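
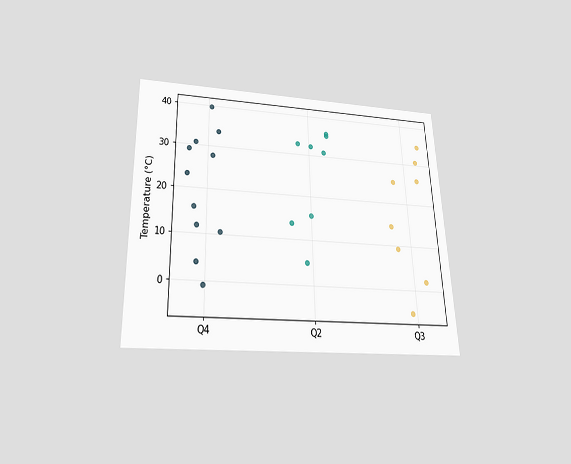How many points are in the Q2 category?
The chart is tilted about 2° counter-clockwise and viewed slightly from below. Counting the markers in the Q2 column gives 8.

8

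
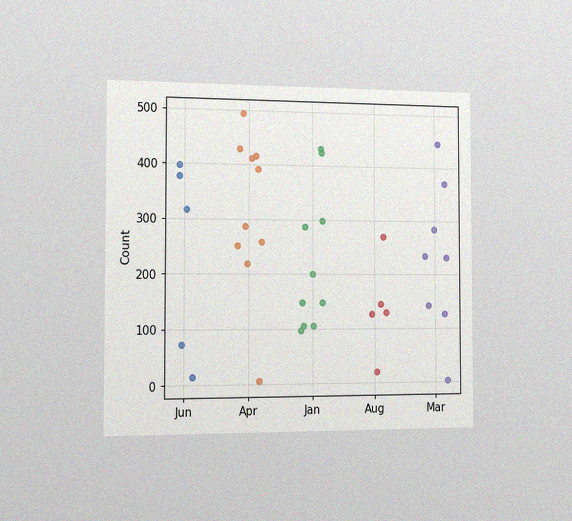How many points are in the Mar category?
The chart is viewed slightly from the left, with some photo noise. Counting the markers in the Mar column gives 8.

8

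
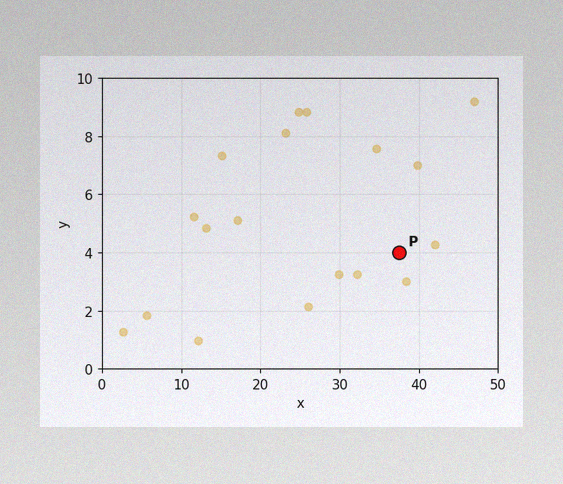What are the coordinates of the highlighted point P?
The image has some photo noise and uneven lighting. Following the gridlines from P to each axis, P sits at (37.5, 4).

(37.5, 4)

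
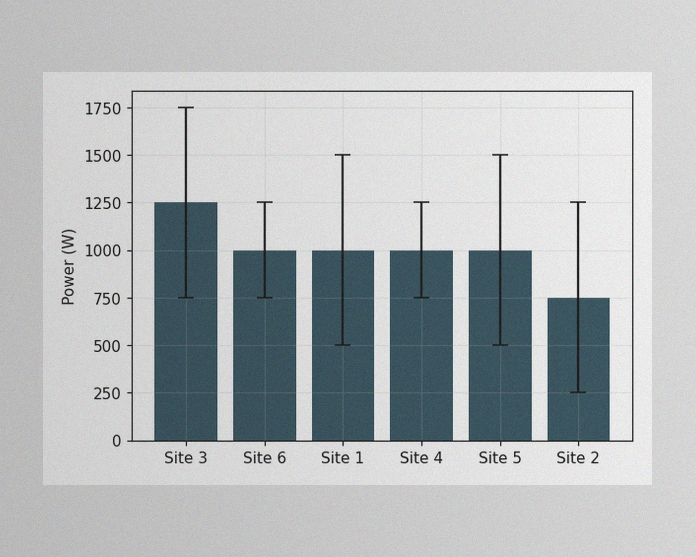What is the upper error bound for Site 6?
1250W

The image has some photo noise and uneven lighting. The Site 6 bar's upper whisker reaches 1250W.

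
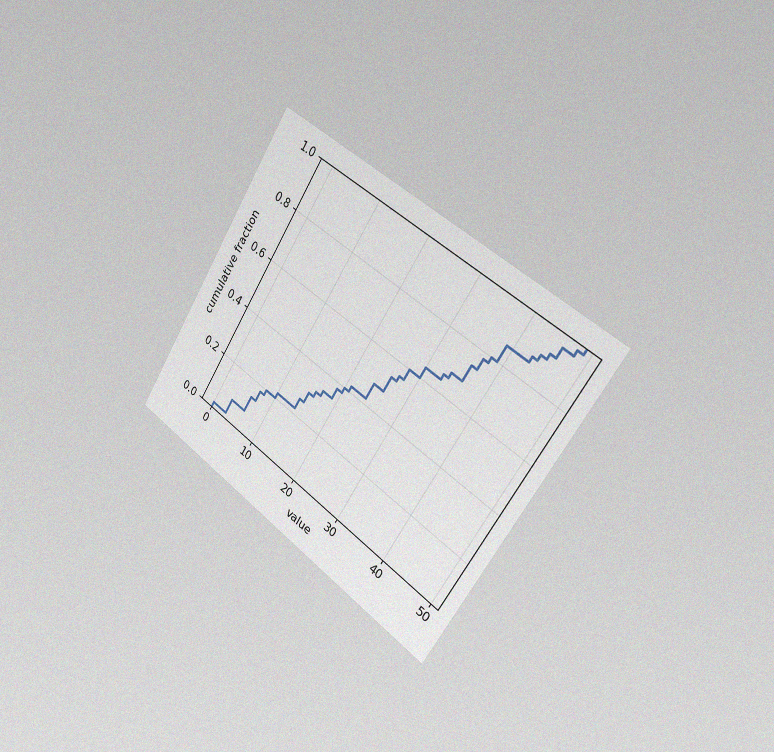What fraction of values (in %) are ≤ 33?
The chart is tilted about 33° clockwise and viewed slightly from the right, with some photo noise. At x=33 the ECDF step is at 66%.

66%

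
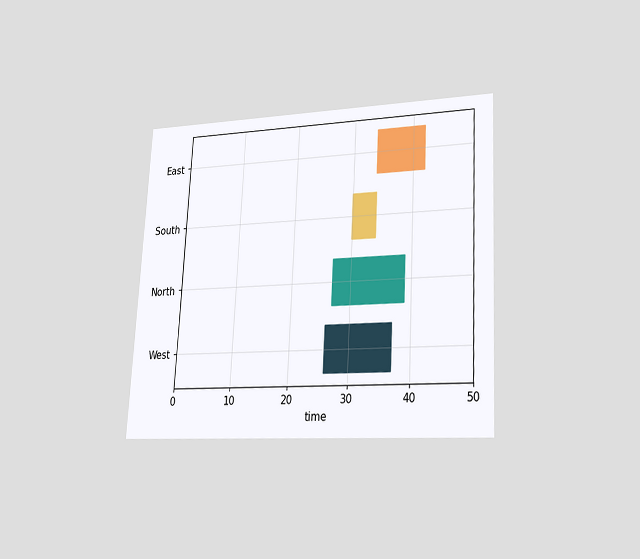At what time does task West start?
26

The chart is tilted about 3° clockwise and viewed at a slight angle. The West bar begins at t=26.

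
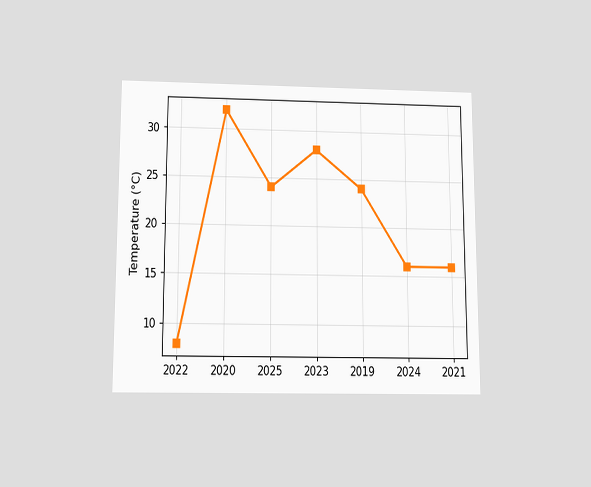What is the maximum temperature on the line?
The chart is viewed slightly from below. The highest point is at 2020, and reading across to the y-axis gives 32°C.

32°C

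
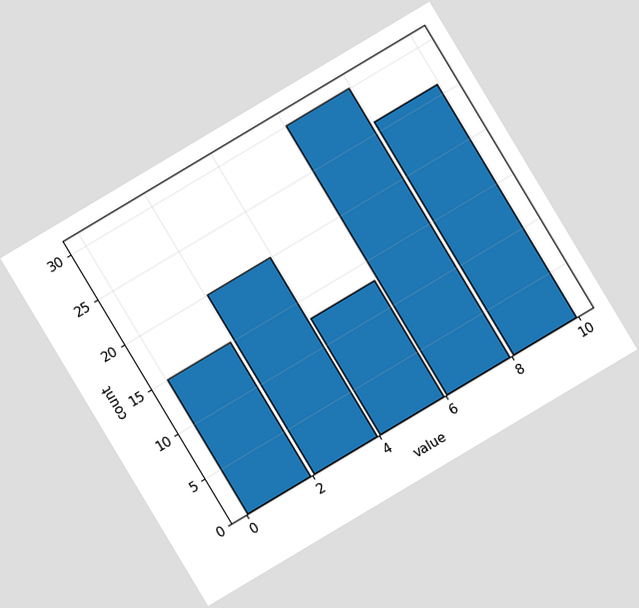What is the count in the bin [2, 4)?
The chart is tilted about 31° counter-clockwise. The [2, 4) bin has height 20.

20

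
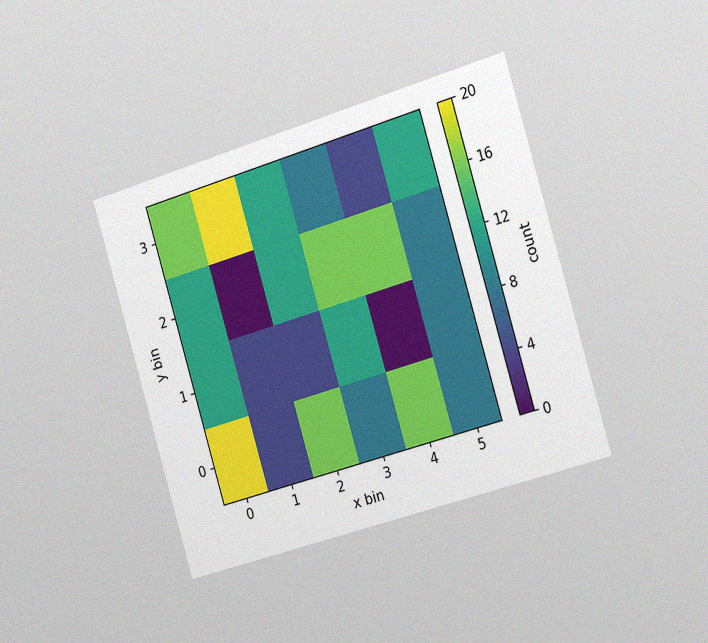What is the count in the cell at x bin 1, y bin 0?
4

The chart is tilted about 17° counter-clockwise and viewed slightly from the right, with some photo noise. Matching the cell (1, 0) against the colorbar gives 4.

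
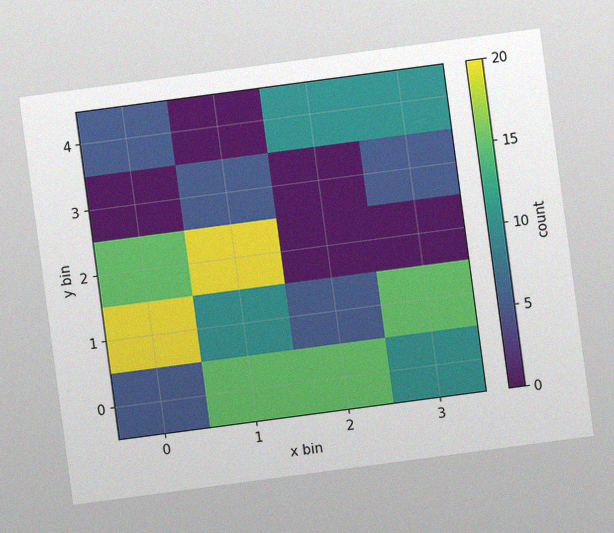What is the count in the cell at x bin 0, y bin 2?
The chart is tilted about 8° counter-clockwise, with some photo noise. Matching the cell (0, 2) against the colorbar gives 15.

15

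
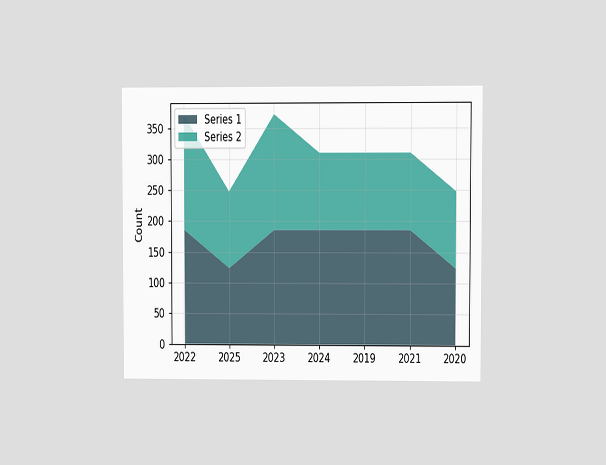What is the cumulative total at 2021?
The chart is viewed at a slight angle. The stacked total at 2021 reaches 310.

310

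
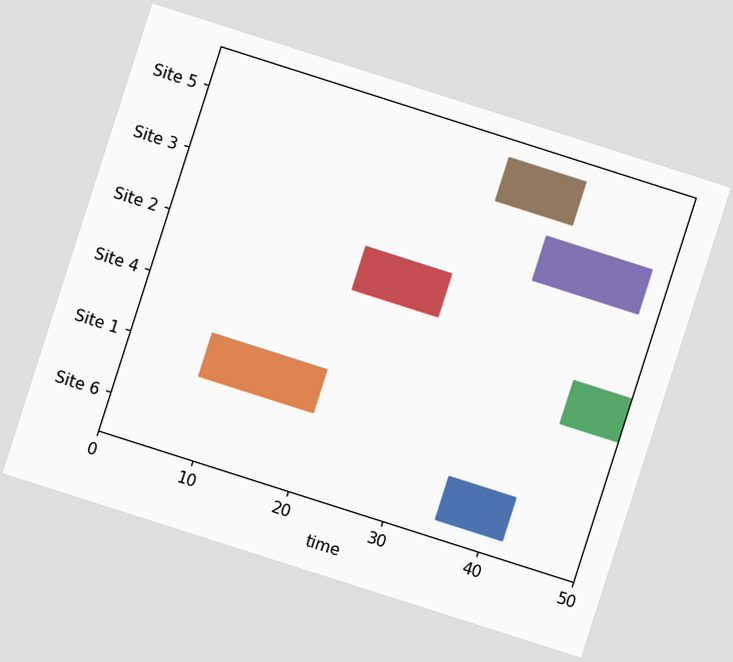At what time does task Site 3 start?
37

The chart is tilted about 18° clockwise. The Site 3 bar begins at t=37.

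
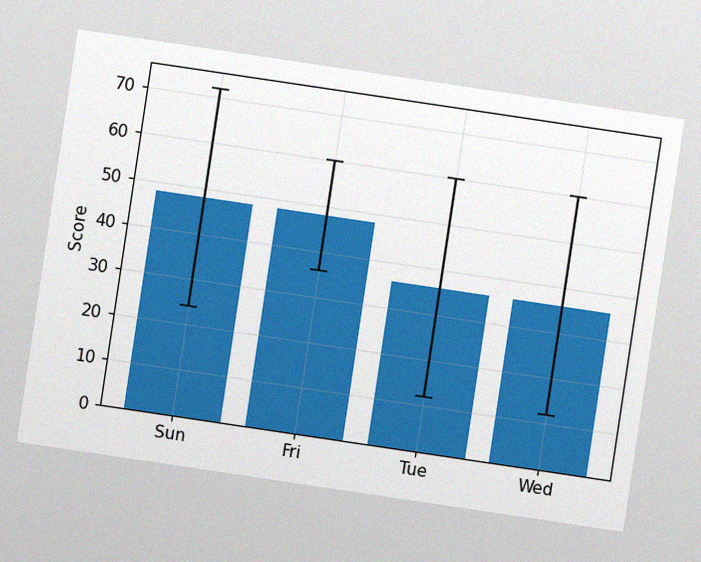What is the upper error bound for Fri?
60

The chart is tilted about 8° clockwise, with some photo noise. The Fri bar's upper whisker reaches 60.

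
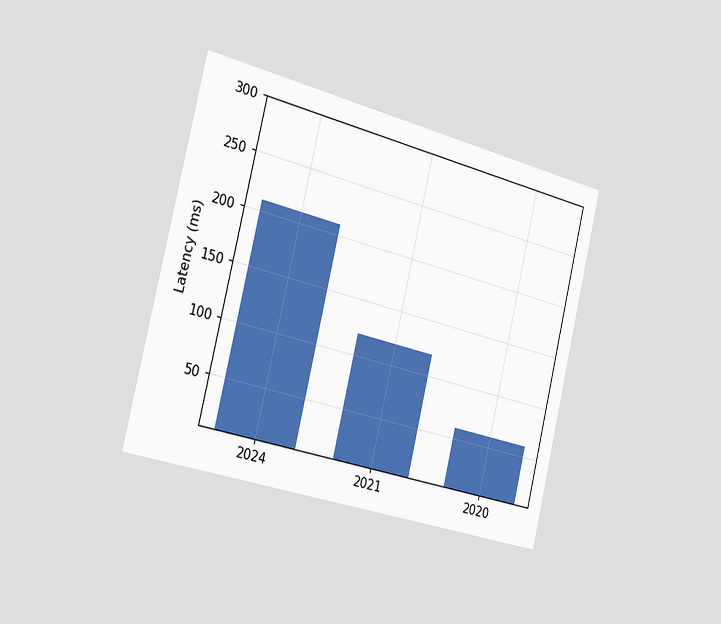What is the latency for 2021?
120ms

The chart is tilted about 14° clockwise and viewed slightly from the left. Reading along the chart's y-axis, the 2021 bar reaches 120ms.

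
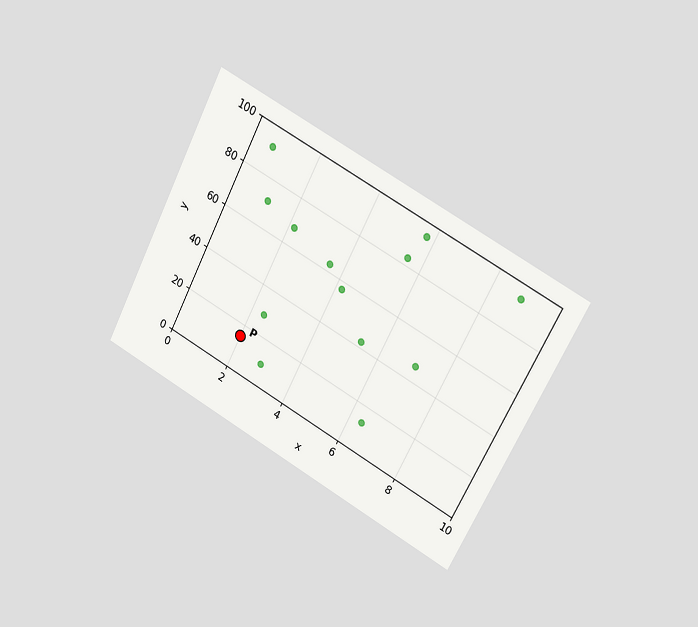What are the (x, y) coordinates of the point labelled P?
The chart is tilted about 27° clockwise and viewed slightly from the right. Following the gridlines from P to each axis, P sits at (2, 15).

(2, 15)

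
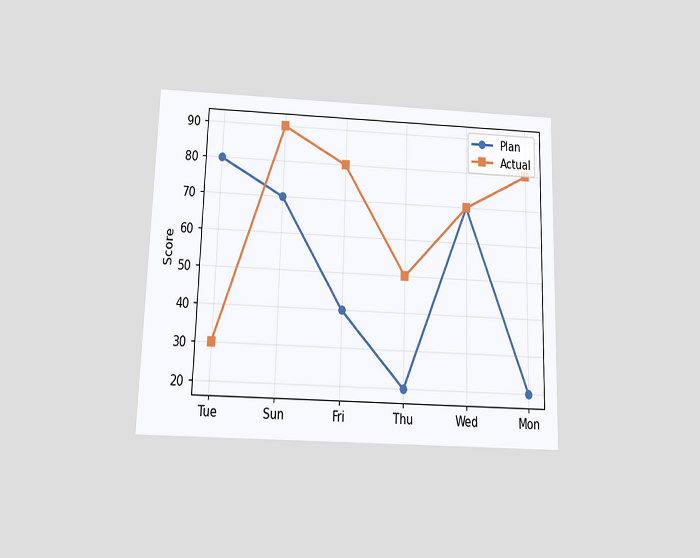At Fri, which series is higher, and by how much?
The chart is viewed slightly from below. At Fri, Actual sits above the other line by 40.

Actual, by 40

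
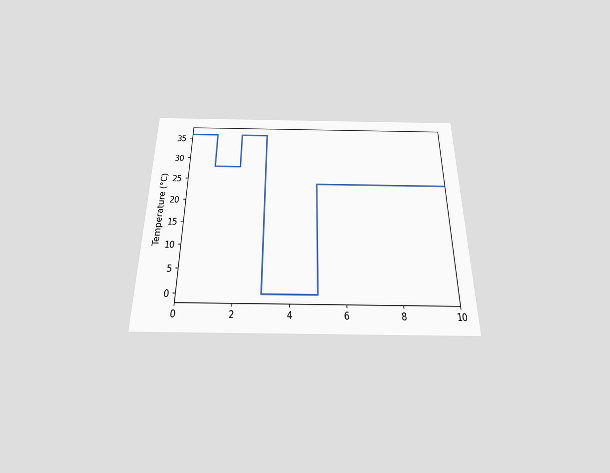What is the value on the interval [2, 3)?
The chart is viewed slightly from below. On [2, 3) the step sits at 36°C.

36°C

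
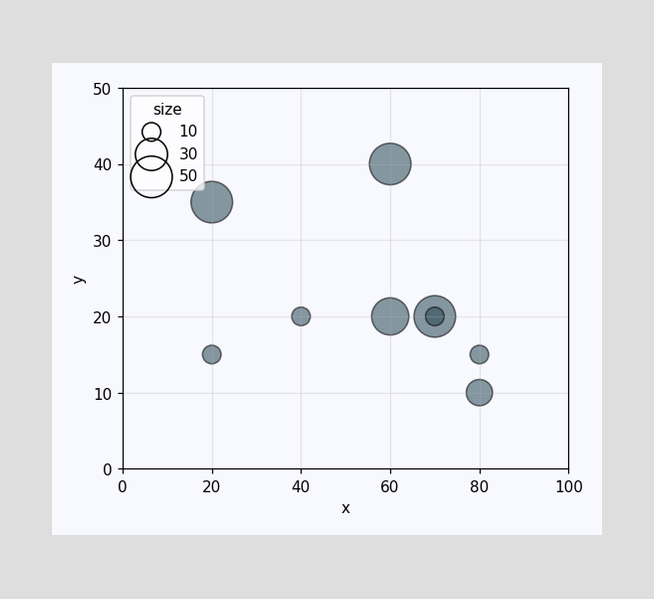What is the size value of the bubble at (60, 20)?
40

Matching the bubble at (60, 20) against the size legend gives 40.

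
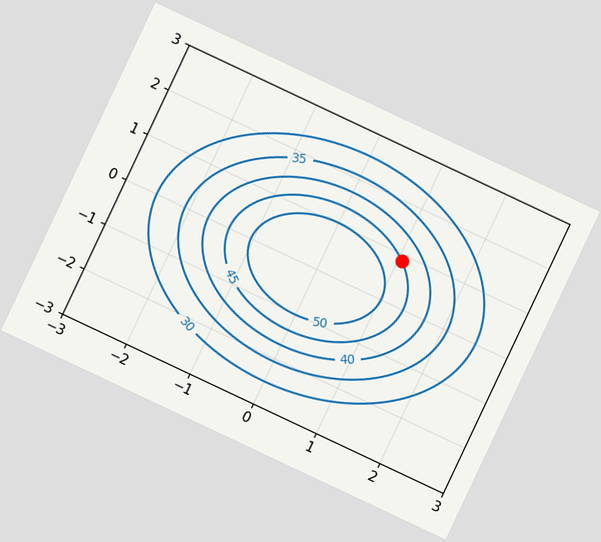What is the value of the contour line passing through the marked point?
45

The chart is tilted about 25° clockwise. The marked point sits on the contour labelled 45.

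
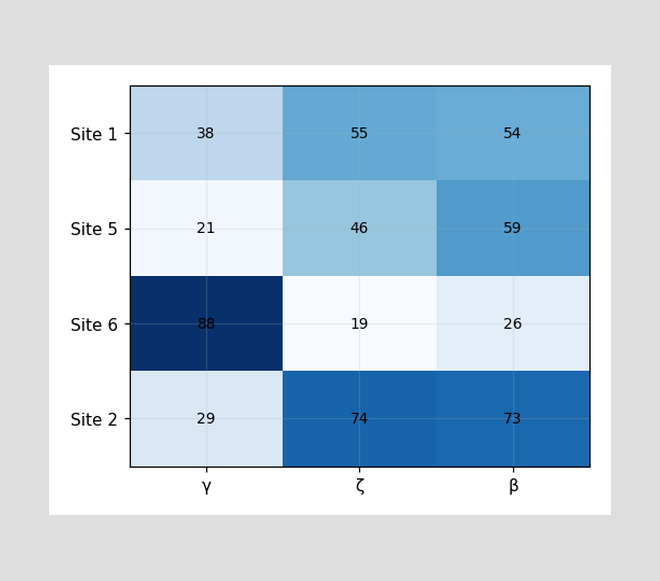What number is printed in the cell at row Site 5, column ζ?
46

The (Site 5, ζ) cell reads 46.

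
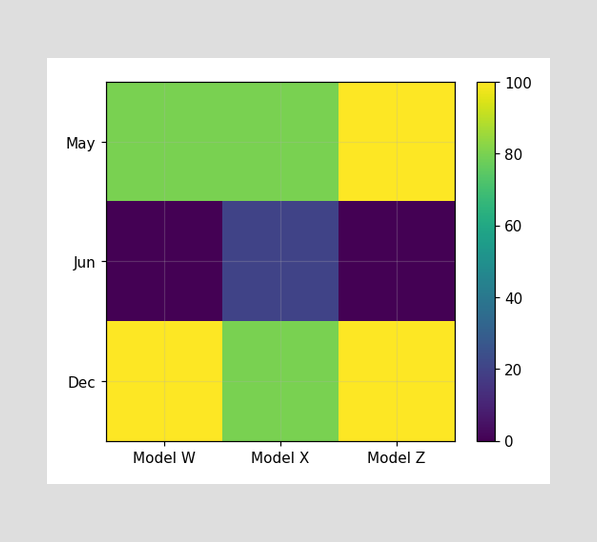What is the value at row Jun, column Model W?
Matching cell (Jun, Model W) against the colorbar gives 0.

0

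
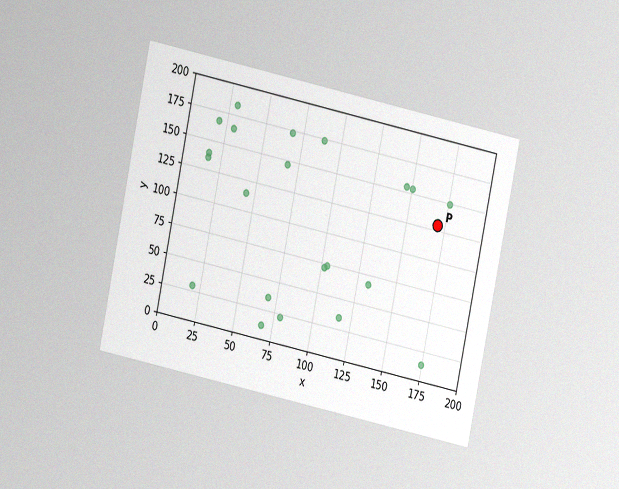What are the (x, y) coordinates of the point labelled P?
The chart is tilted about 12° clockwise and viewed at a slight angle, with some photo noise. Following the gridlines from P to each axis, P sits at (170, 130).

(170, 130)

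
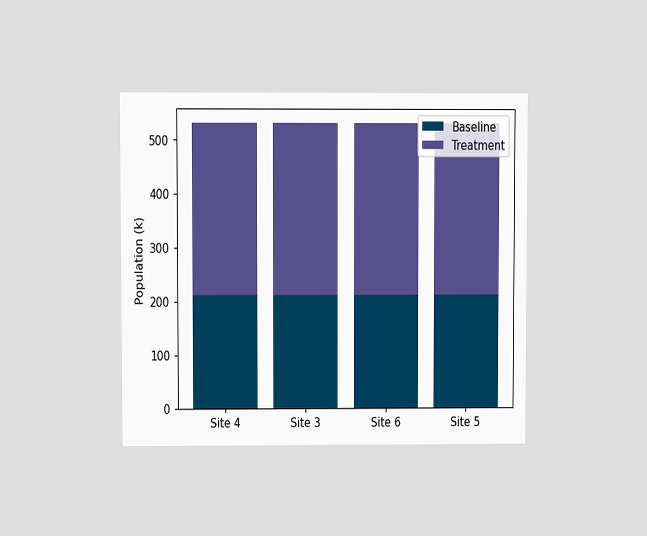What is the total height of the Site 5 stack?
The chart is viewed at a slight angle. The Site 5 stack's top reaches 530k on the y-axis.

530k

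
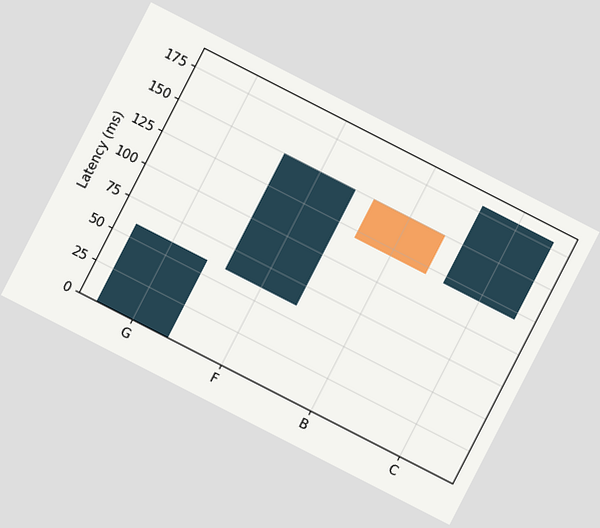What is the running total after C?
The chart is tilted about 27° clockwise. After C the running total reaches 180ms.

180ms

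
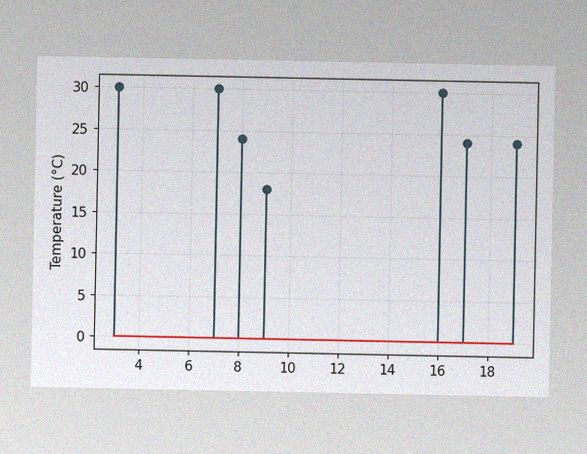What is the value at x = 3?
30°C

The image has some photo noise and uneven lighting. The stem at x=3 reaches 30°C.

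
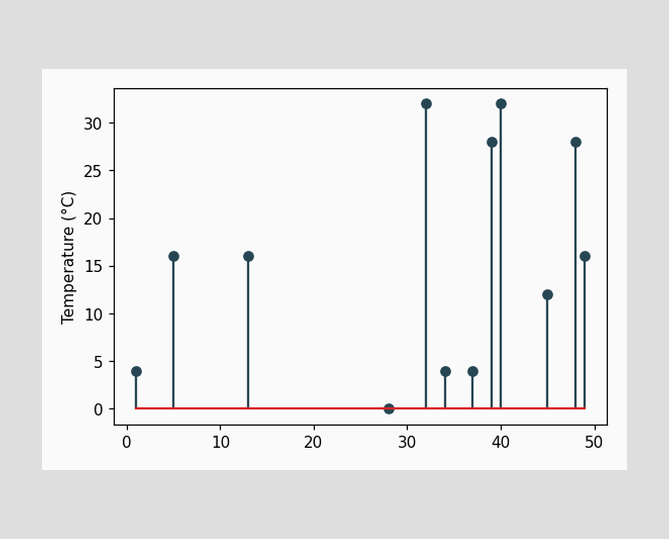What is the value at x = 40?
The stem at x=40 reaches 32°C.

32°C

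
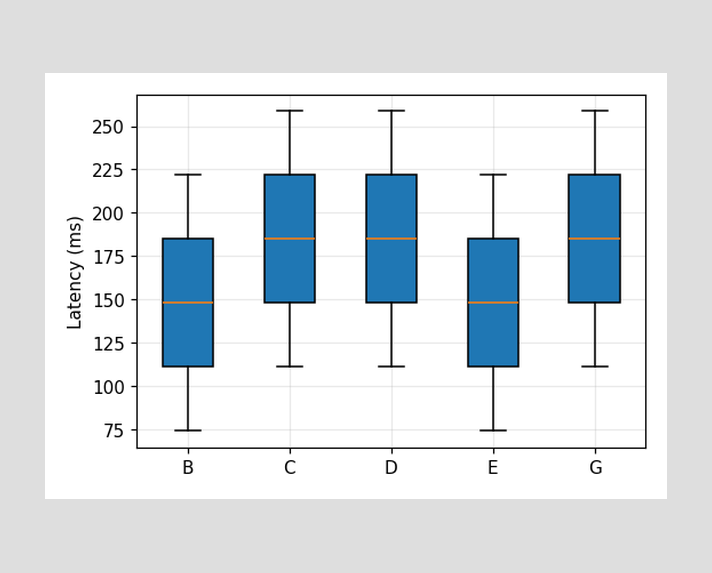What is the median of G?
185ms

The median line in the G box sits at 185ms.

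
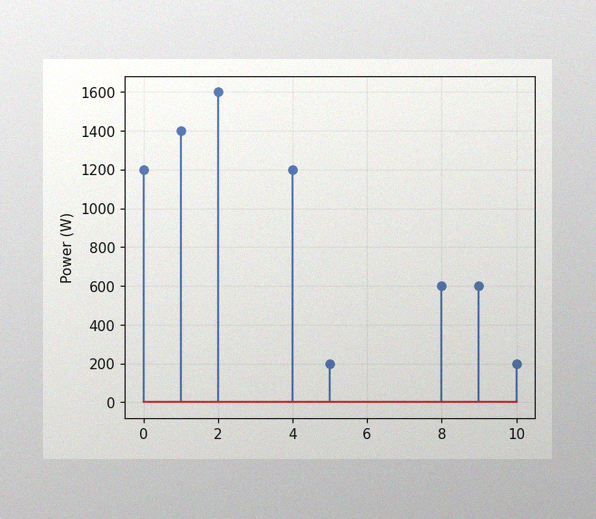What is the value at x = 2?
The image has some photo noise and uneven lighting. The stem at x=2 reaches 1600W.

1600W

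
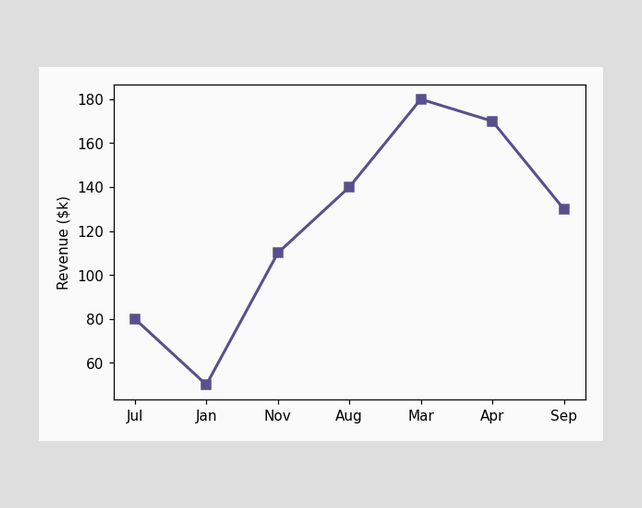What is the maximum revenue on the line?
The highest point is at Mar, and reading across to the y-axis gives $180k.

$180k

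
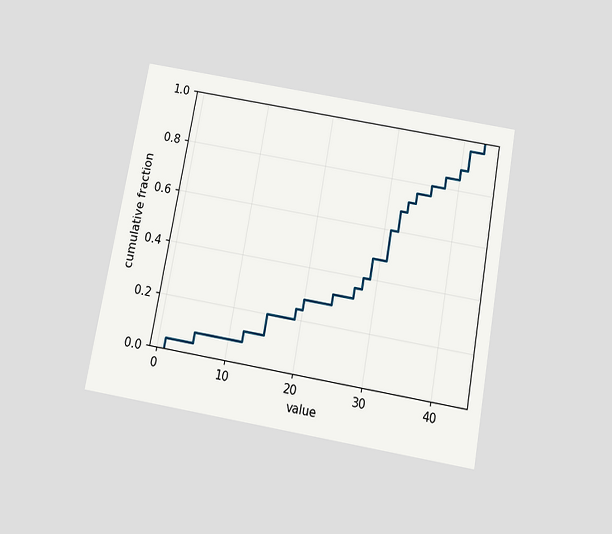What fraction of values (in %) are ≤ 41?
96%

The chart is tilted about 10° clockwise and viewed slightly from below. At x=41 the ECDF step is at 96%.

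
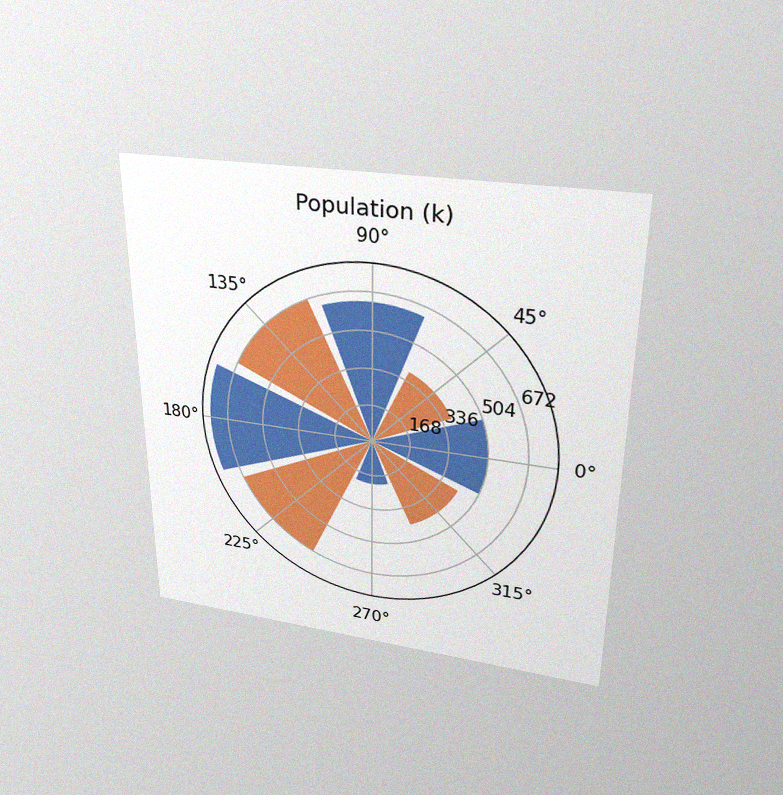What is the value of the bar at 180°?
756k

The chart is viewed slightly from above, with some photo noise. The bar at 180° reaches 756k on the radial axis.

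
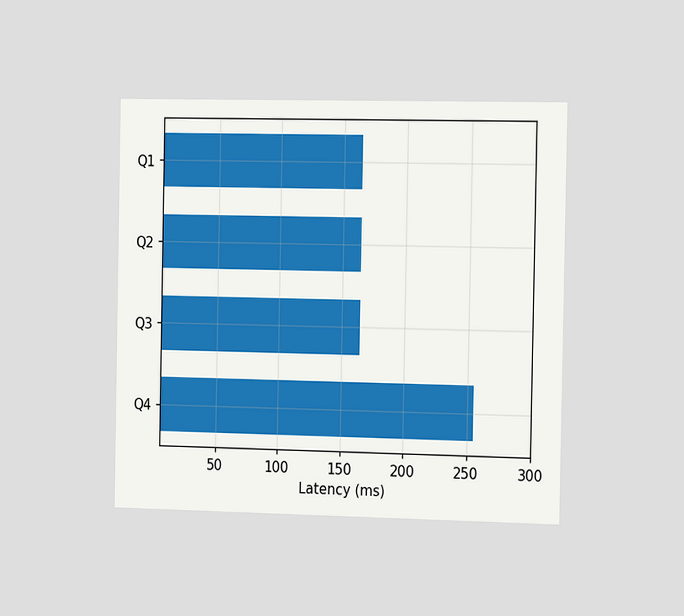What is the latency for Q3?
The chart is viewed slightly from the right. Reading along the chart's x-axis, the Q3 bar reaches 165ms.

165ms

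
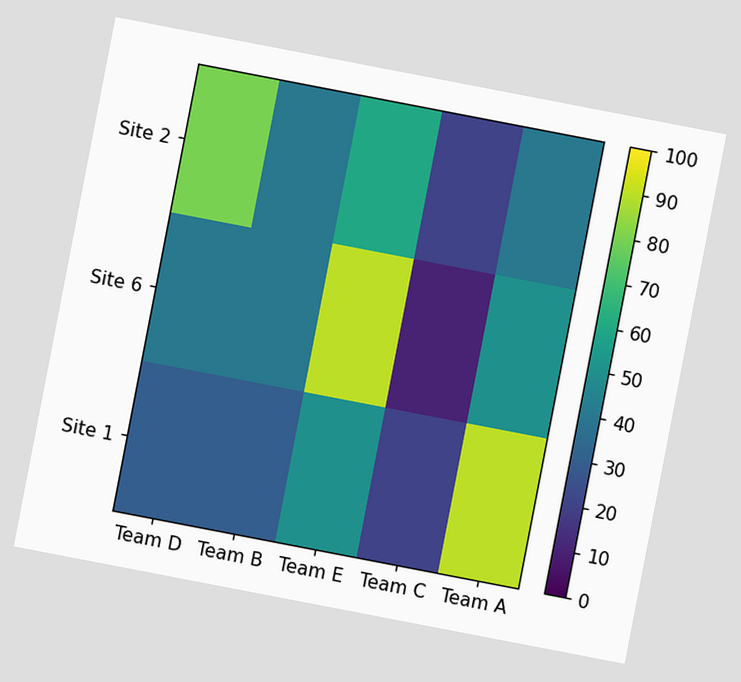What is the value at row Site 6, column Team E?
The chart is tilted about 11° clockwise. Matching cell (Site 6, Team E) against the colorbar gives 90.

90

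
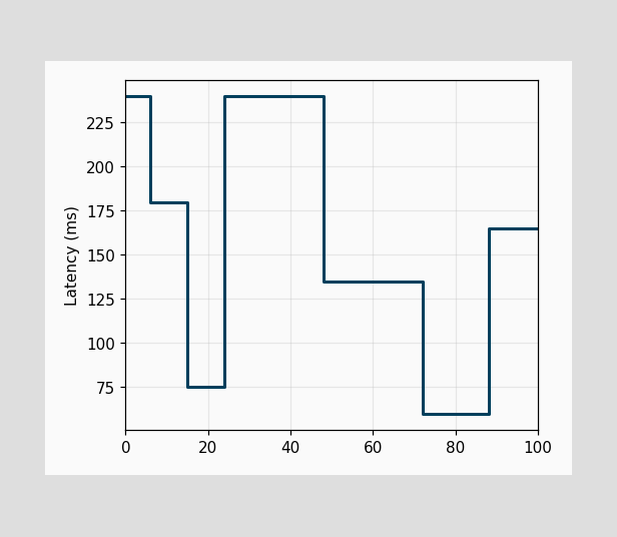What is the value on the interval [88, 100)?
165ms

On [88, 100) the step sits at 165ms.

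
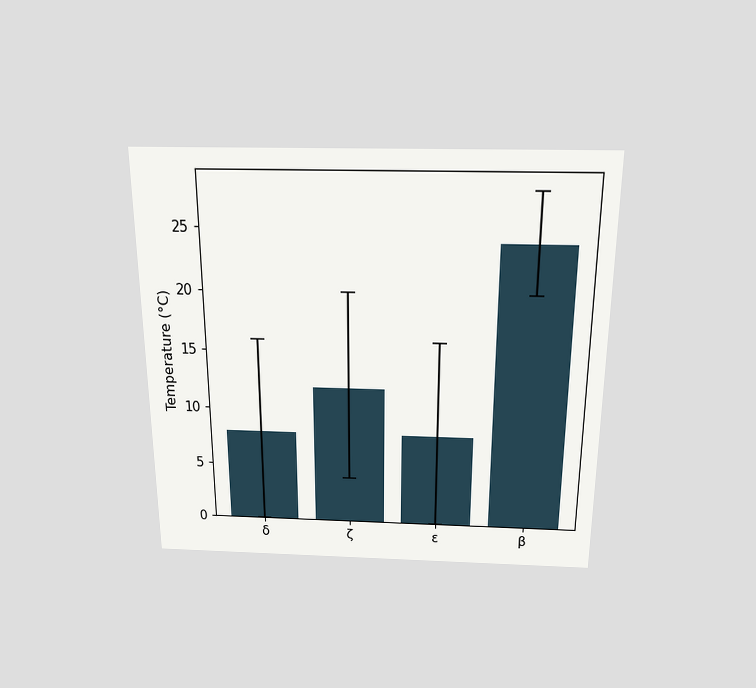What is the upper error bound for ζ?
The chart is viewed slightly from above. The ζ bar's upper whisker reaches 20°C.

20°C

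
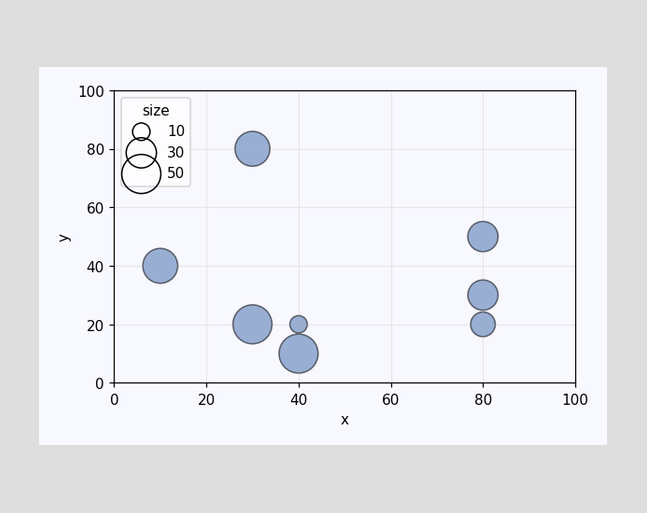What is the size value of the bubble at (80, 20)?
20

Matching the bubble at (80, 20) against the size legend gives 20.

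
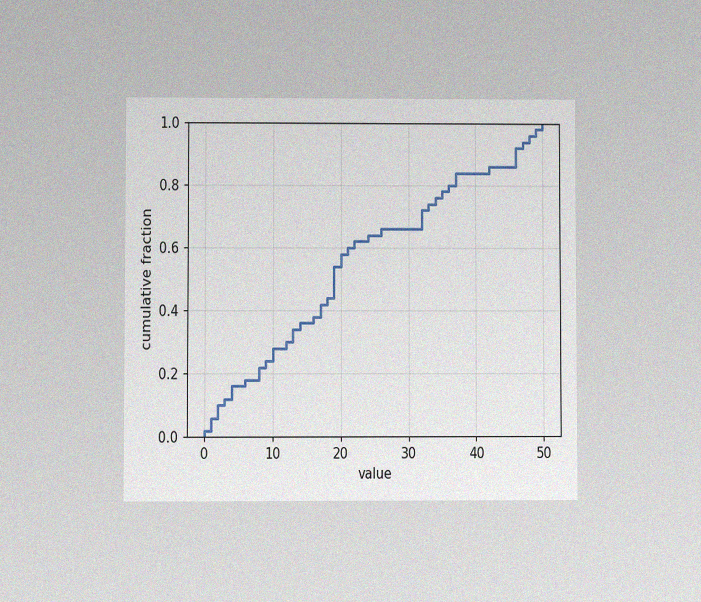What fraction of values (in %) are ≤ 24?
The chart is viewed at a slight angle, with some photo noise. At x=24 the ECDF step is at 64%.

64%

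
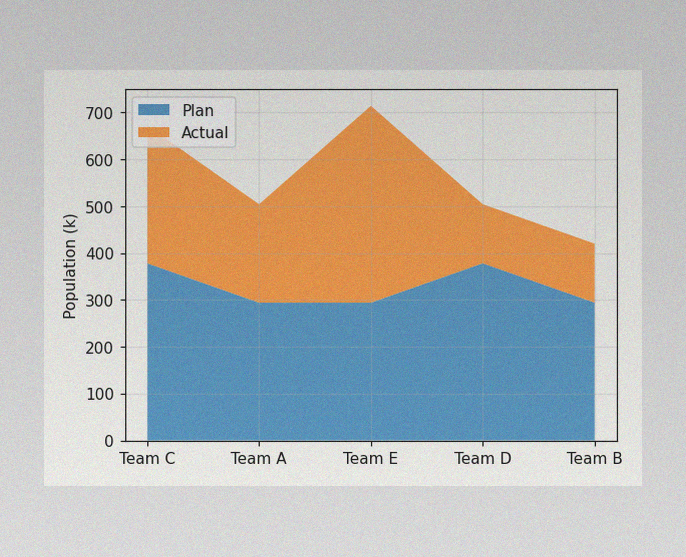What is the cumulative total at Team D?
504k

The image has some photo noise and uneven lighting. The stacked total at Team D reaches 504k.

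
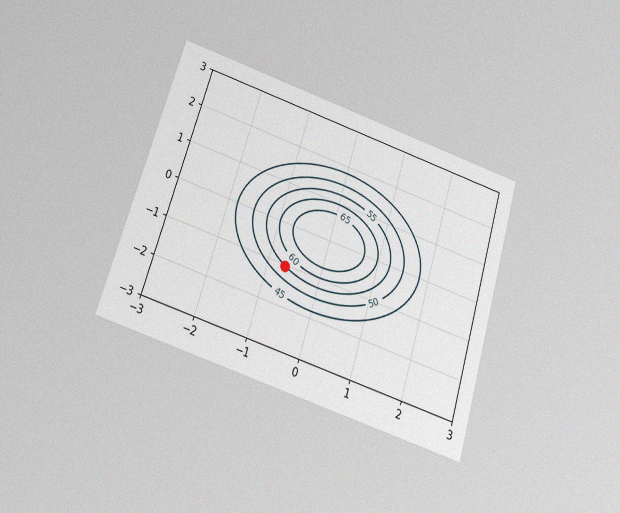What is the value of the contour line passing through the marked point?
The chart is tilted about 17° clockwise and viewed slightly from below, with some photo noise. The marked point sits on the contour labelled 55.

55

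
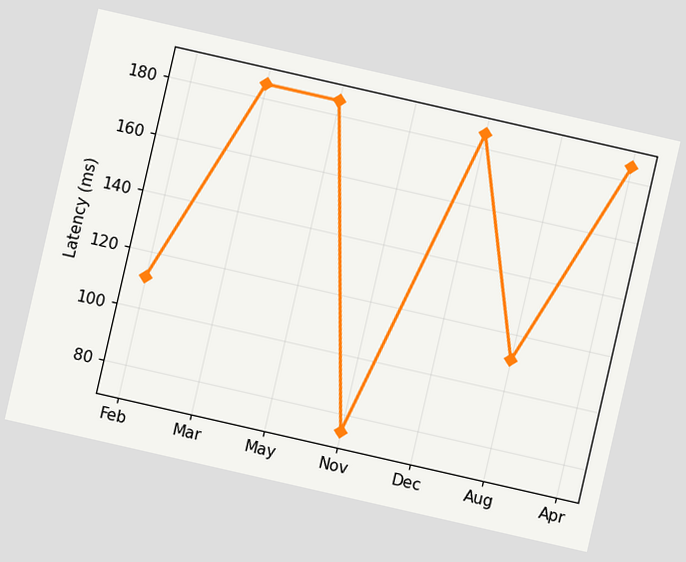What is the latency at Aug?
111ms

The chart is tilted about 13° clockwise. At Aug, the line is at 111ms.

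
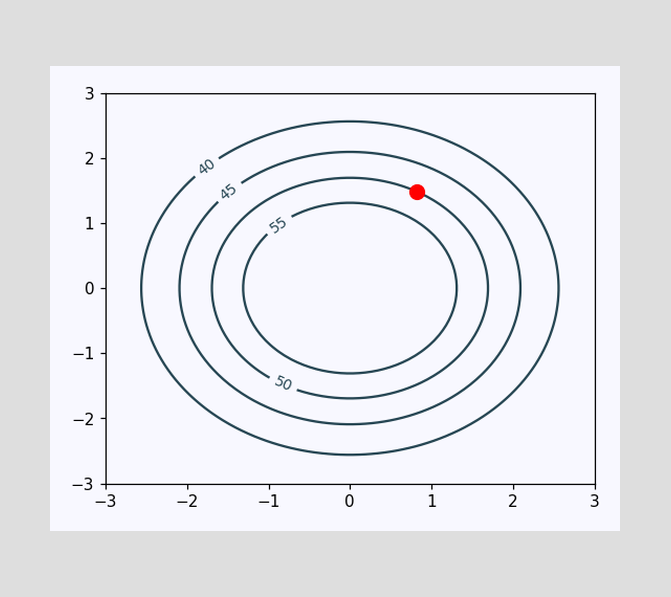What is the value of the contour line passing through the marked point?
50

The marked point sits on the contour labelled 50.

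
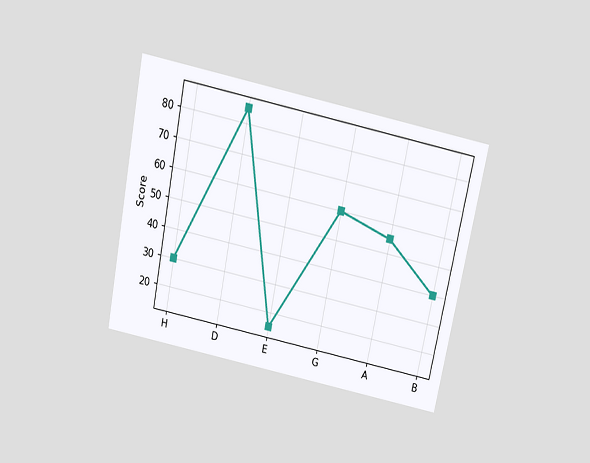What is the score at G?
60

The chart is tilted about 11° clockwise and viewed slightly from above. At G, the line is at 60.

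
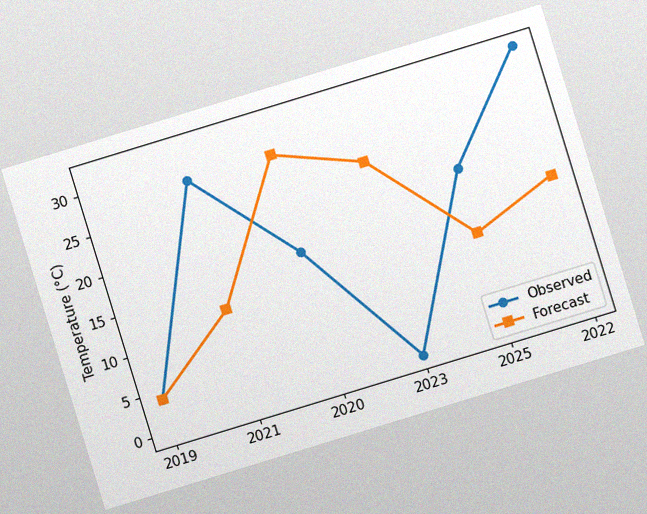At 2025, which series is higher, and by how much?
Observed, by 8°C

The chart is tilted about 17° counter-clockwise, with some photo noise. At 2025, Observed sits above the other line by 8°C.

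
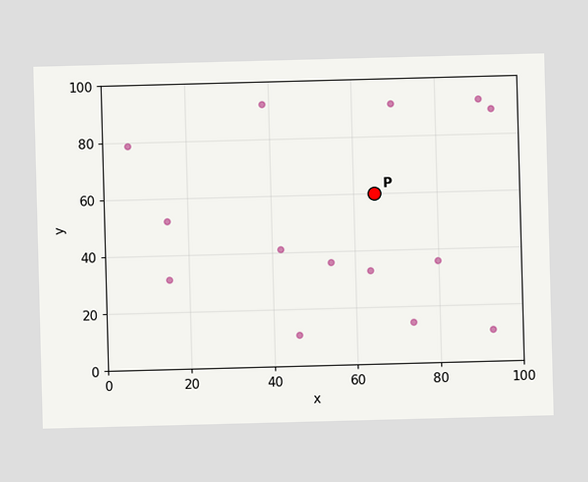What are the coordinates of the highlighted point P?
Following the gridlines from P to each axis, P sits at (65, 60).

(65, 60)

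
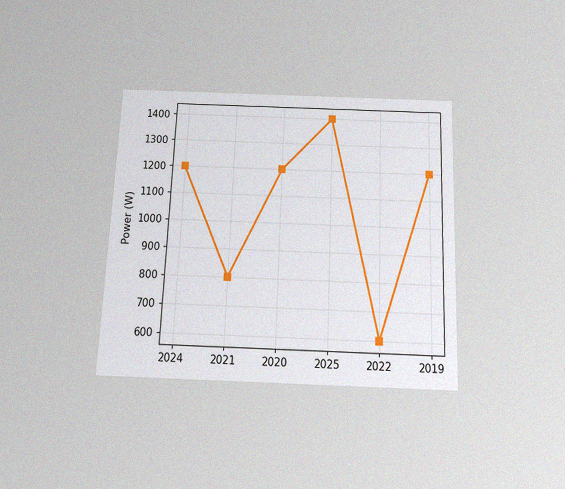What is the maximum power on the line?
1400W

The chart is tilted about 2° clockwise and viewed slightly from below, with some photo noise. The highest point is at 2025, and reading across to the y-axis gives 1400W.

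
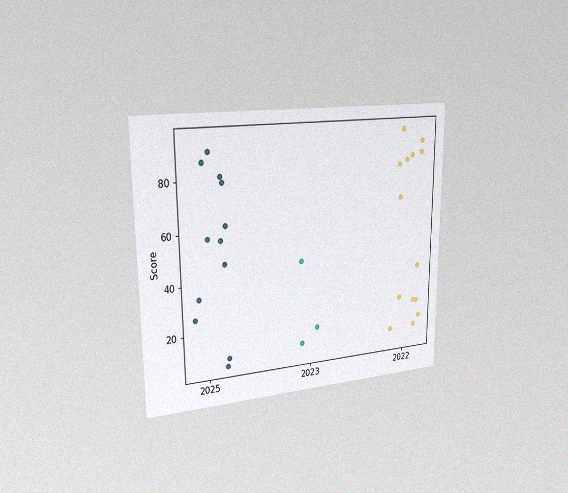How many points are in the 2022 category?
14

The chart is viewed slightly from the left, with some photo noise. Counting the markers in the 2022 column gives 14.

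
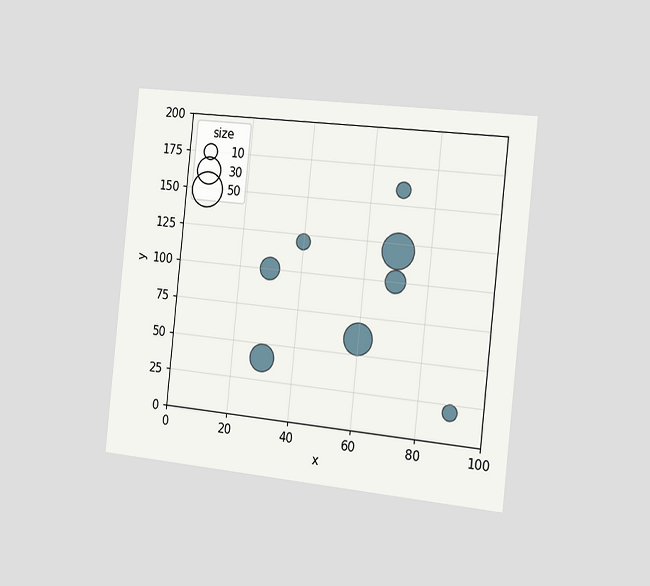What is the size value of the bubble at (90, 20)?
10

The chart is tilted about 6° clockwise and viewed slightly from the right. Matching the bubble at (90, 20) against the size legend gives 10.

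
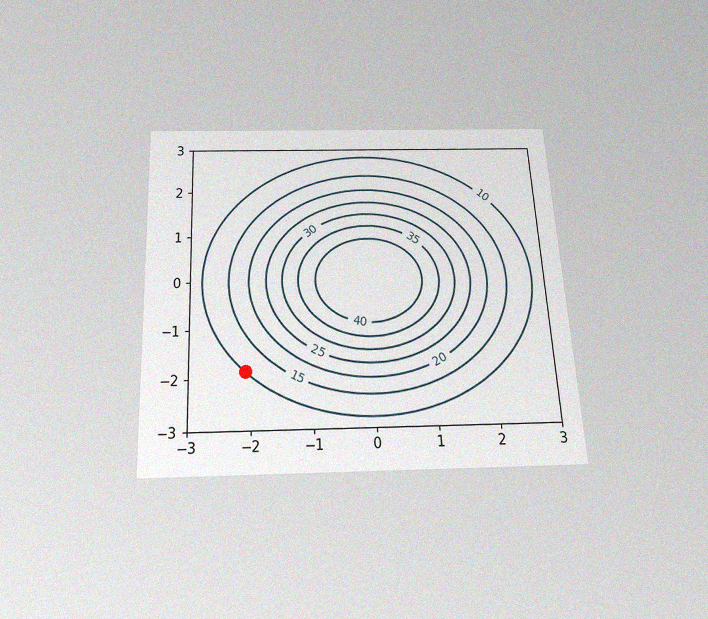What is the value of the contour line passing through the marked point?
The chart is tilted about 3° counter-clockwise and viewed slightly from below, with some photo noise. The marked point sits on the contour labelled 10.

10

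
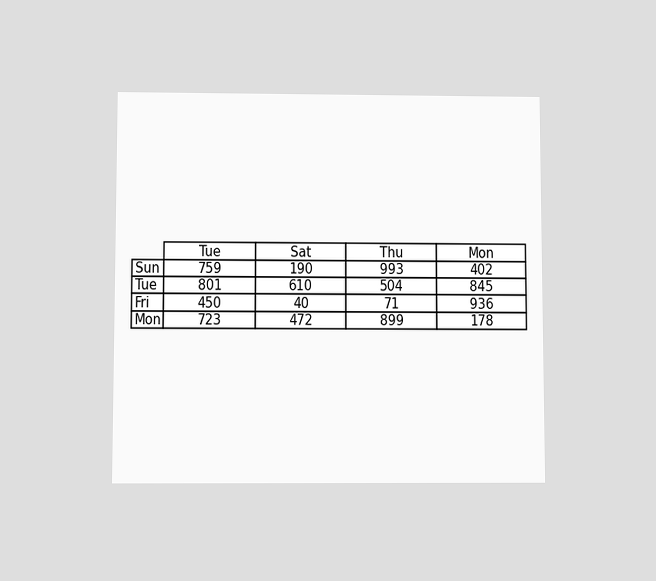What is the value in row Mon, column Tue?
723

The chart is viewed slightly from below. The (Mon, Tue) cell reads 723.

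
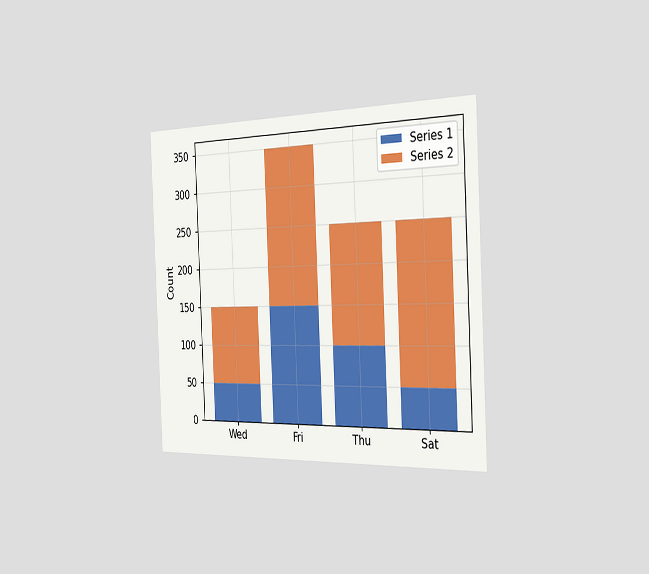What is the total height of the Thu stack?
The chart is tilted about 3° counter-clockwise and viewed slightly from the right. The Thu stack's top reaches 250 on the y-axis.

250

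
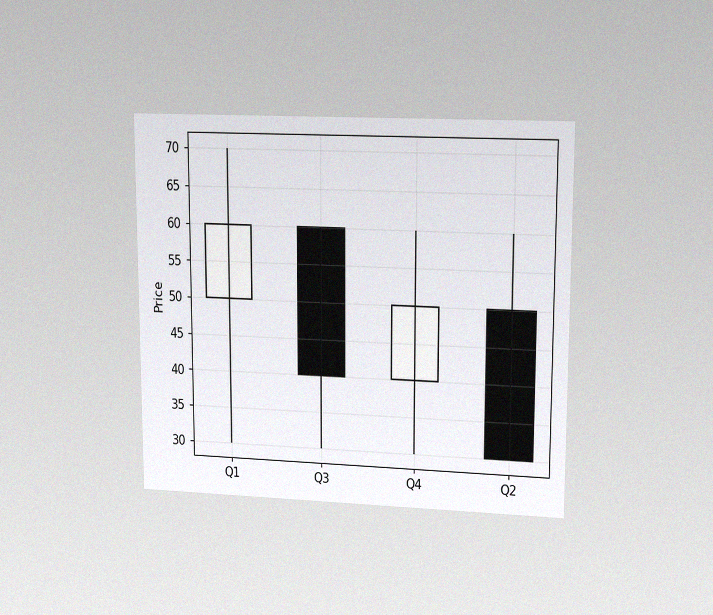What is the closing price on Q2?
30

The chart is viewed at a slight angle, with some photo noise. The Q2 candle closes at 30.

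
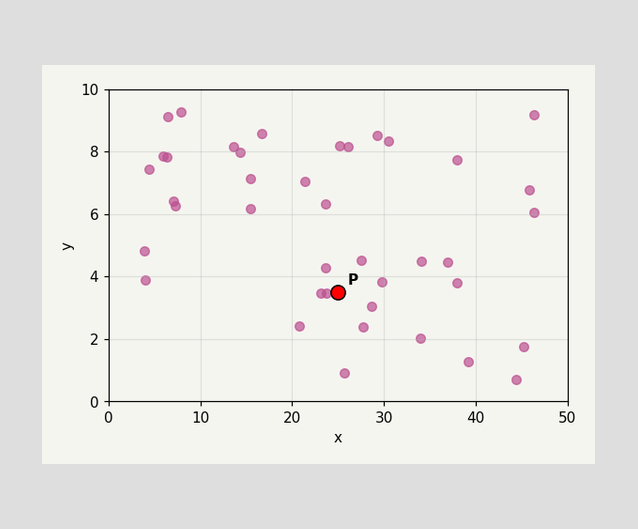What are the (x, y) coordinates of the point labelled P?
(25, 3.5)

Following the gridlines from P to each axis, P sits at (25, 3.5).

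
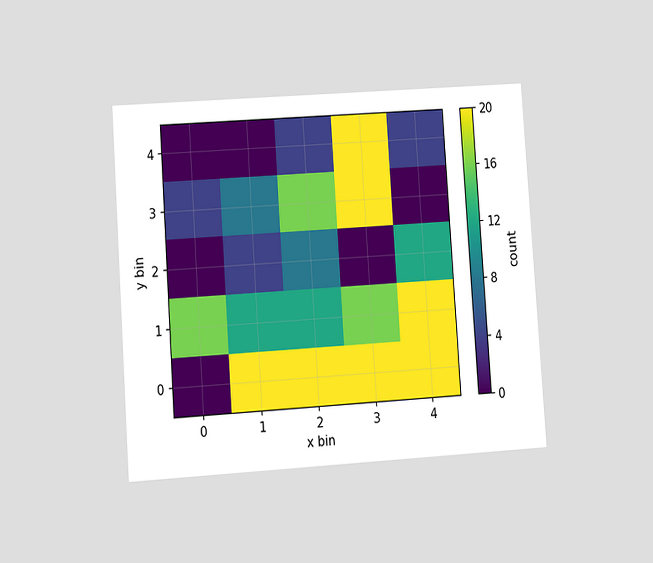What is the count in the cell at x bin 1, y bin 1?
The chart is tilted about 4° counter-clockwise and viewed at a slight angle. Matching the cell (1, 1) against the colorbar gives 12.

12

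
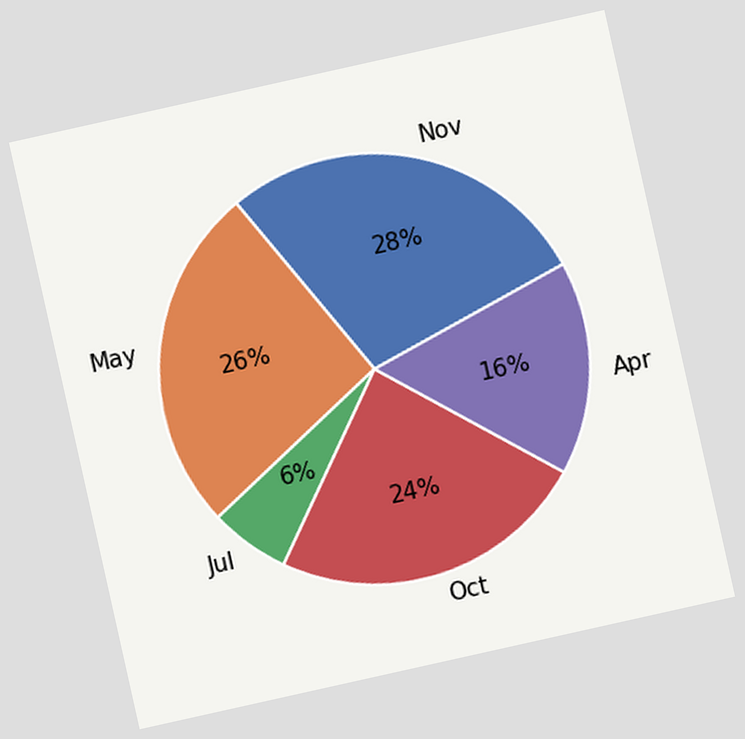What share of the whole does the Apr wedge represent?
The chart is tilted about 13° counter-clockwise. The Apr slice takes up 16% of the pie.

16%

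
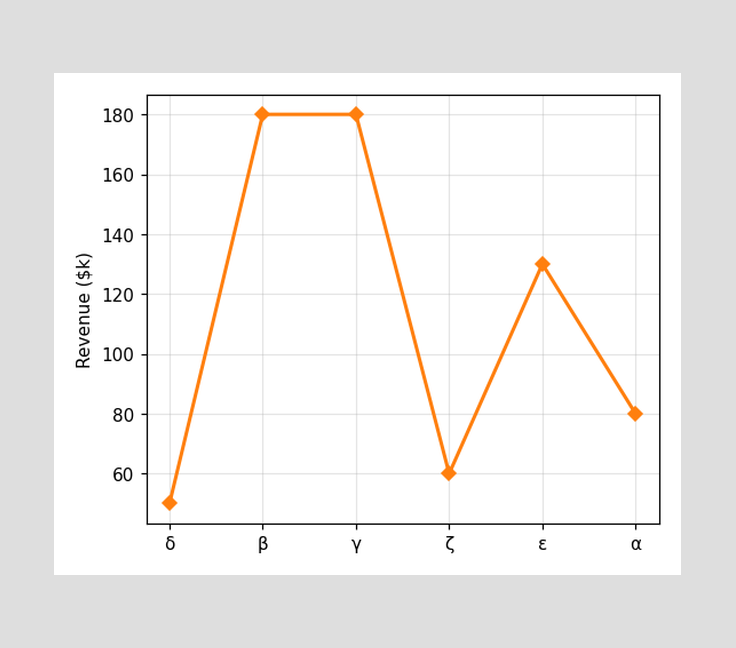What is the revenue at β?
At β, the line is at $180k.

$180k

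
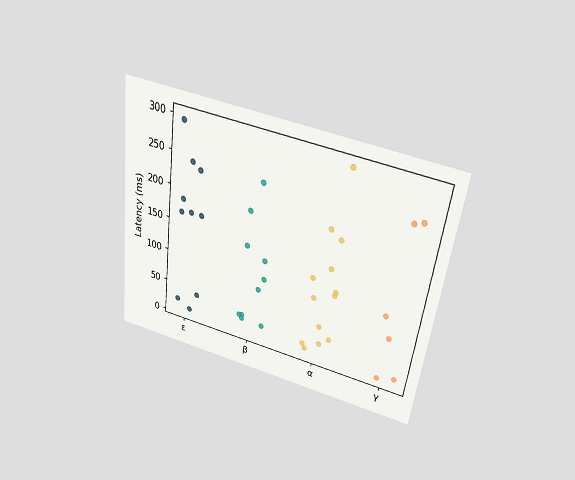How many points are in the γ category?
The chart is tilted about 7° clockwise and viewed slightly from above. Counting the markers in the γ column gives 6.

6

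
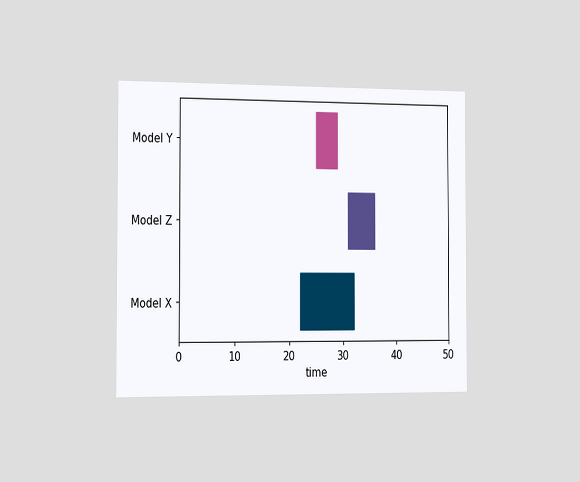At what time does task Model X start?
The chart is viewed slightly from the left. The Model X bar begins at t=22.

22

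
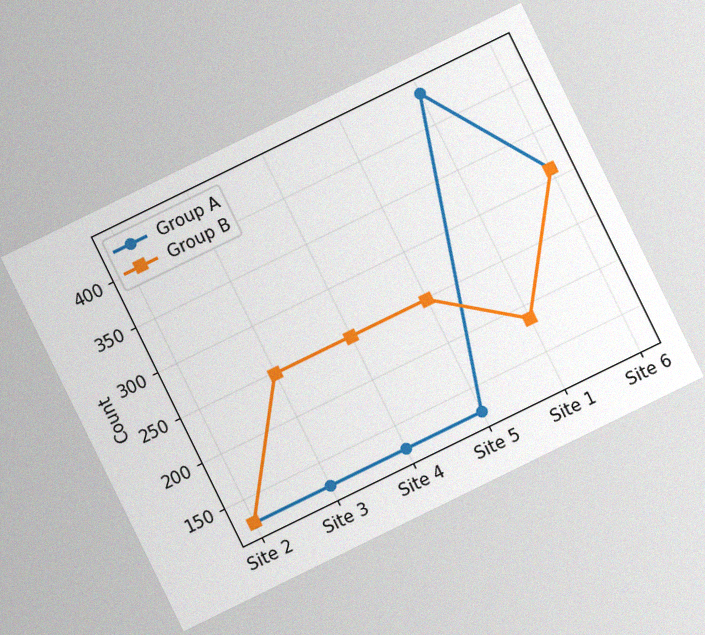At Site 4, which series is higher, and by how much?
The chart is tilted about 26° counter-clockwise, with some photo noise. At Site 4, Group B sits above the other line by 124.

Group B, by 124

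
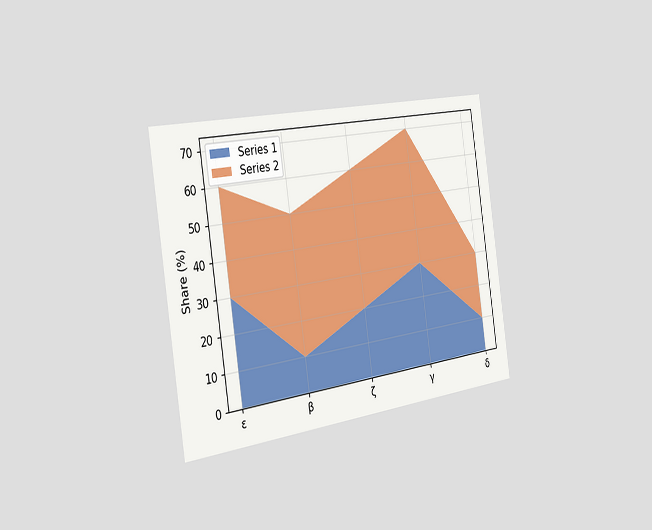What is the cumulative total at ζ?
60%

The chart is tilted about 8° counter-clockwise and viewed slightly from the left. The stacked total at ζ reaches 60%.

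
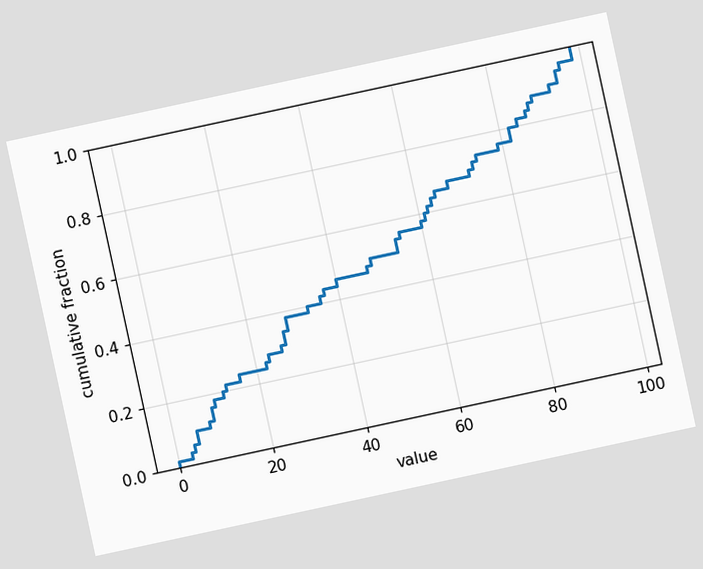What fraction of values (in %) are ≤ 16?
24%

The chart is tilted about 12° counter-clockwise. At x=16 the ECDF step is at 24%.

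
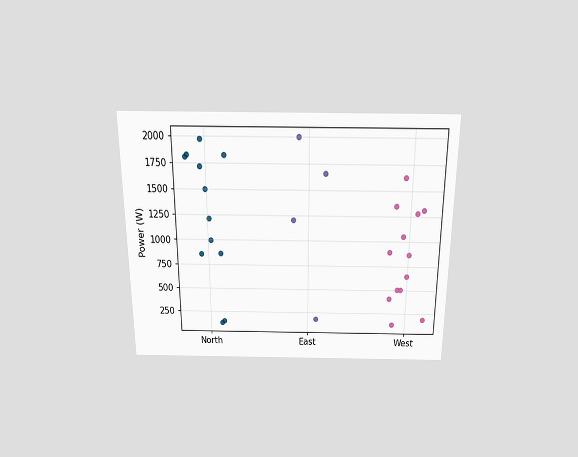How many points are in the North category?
The chart is viewed slightly from above. Counting the markers in the North column gives 12.

12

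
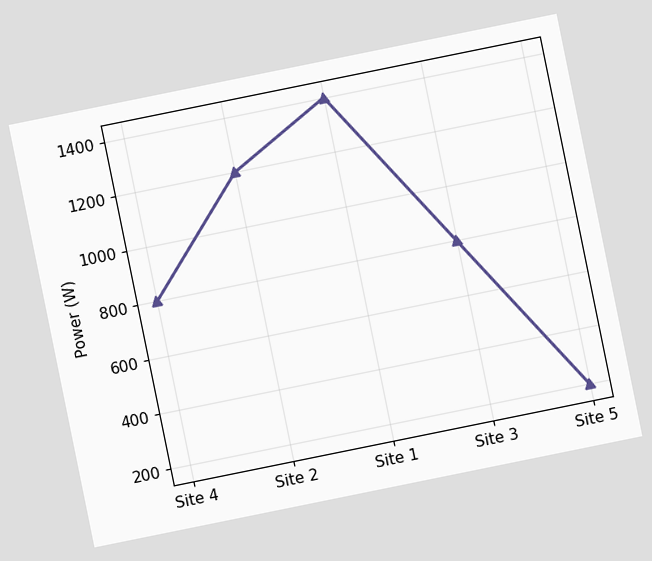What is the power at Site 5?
200W

The chart is tilted about 11° counter-clockwise. At Site 5, the line is at 200W.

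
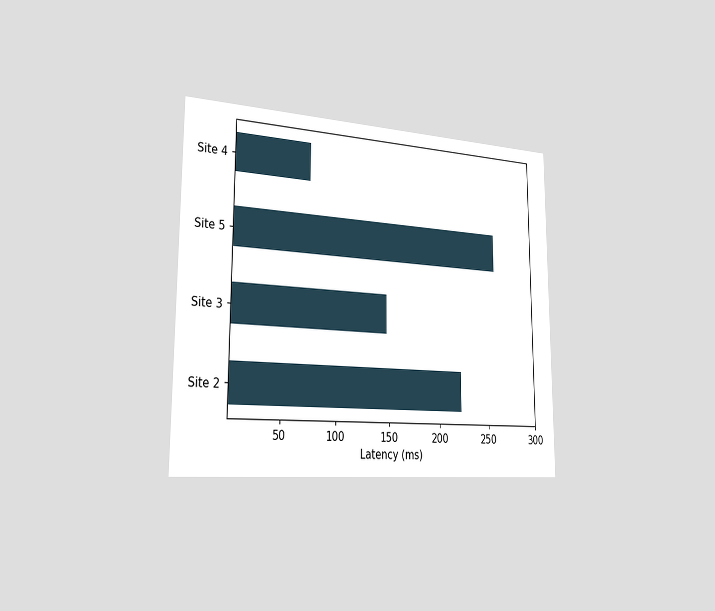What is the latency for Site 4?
The chart is viewed slightly from the left. Reading along the chart's x-axis, the Site 4 bar reaches 74ms.

74ms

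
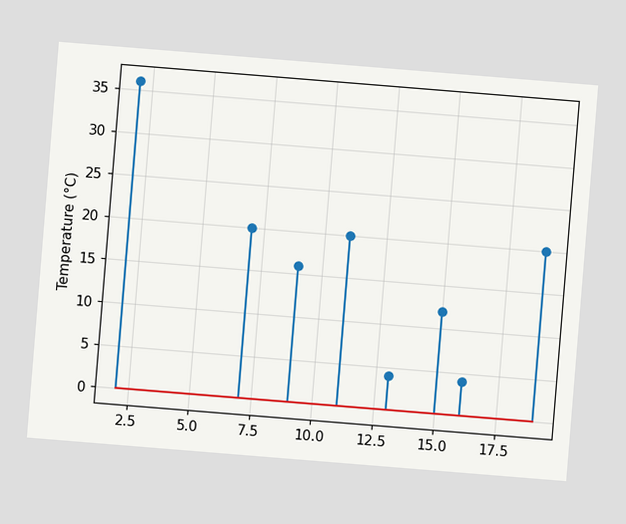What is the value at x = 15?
12°C

The chart is tilted about 5° clockwise. The stem at x=15 reaches 12°C.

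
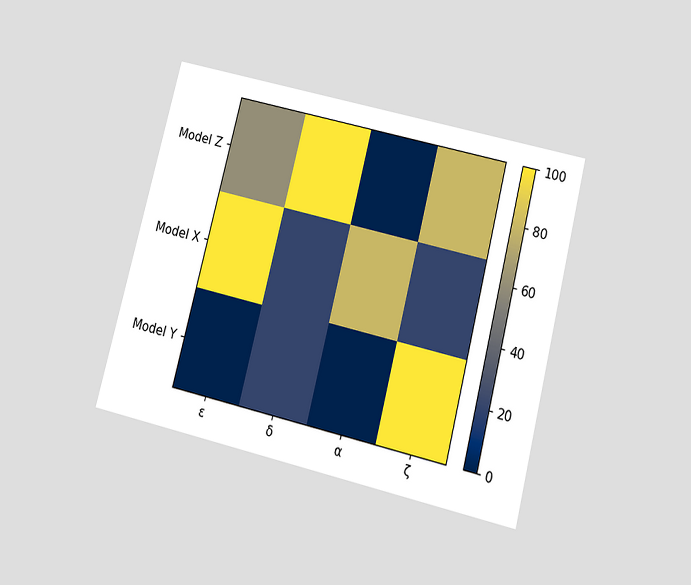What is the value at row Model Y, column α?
The chart is tilted about 14° clockwise and viewed slightly from below. Matching cell (Model Y, α) against the colorbar gives 0.

0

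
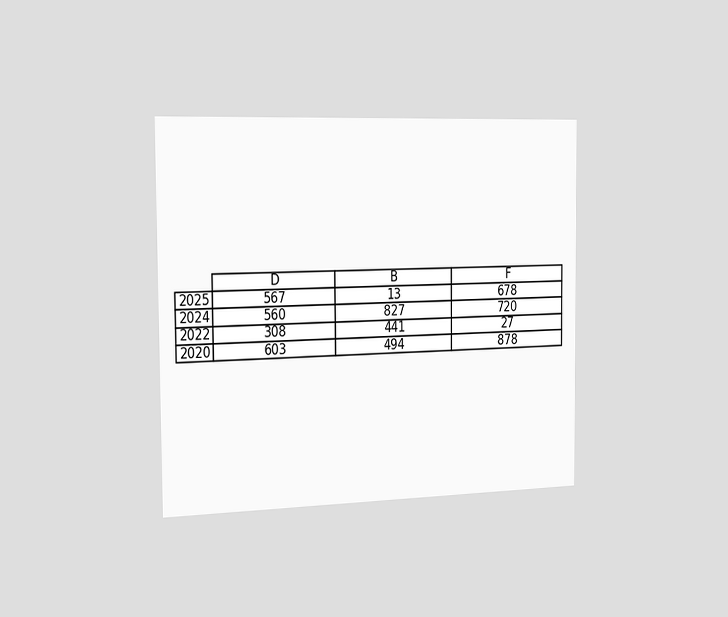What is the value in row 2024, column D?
560

The chart is viewed slightly from the left. The (2024, D) cell reads 560.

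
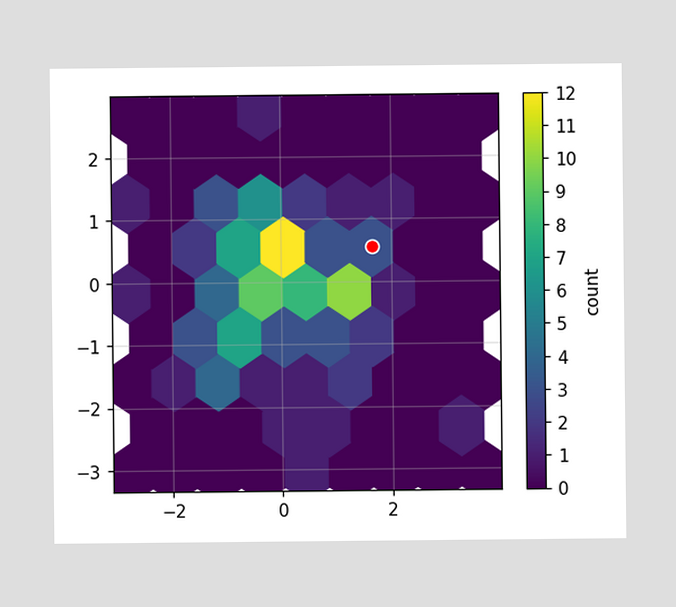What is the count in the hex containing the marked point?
3

The marked hex reads 3 on the colorbar.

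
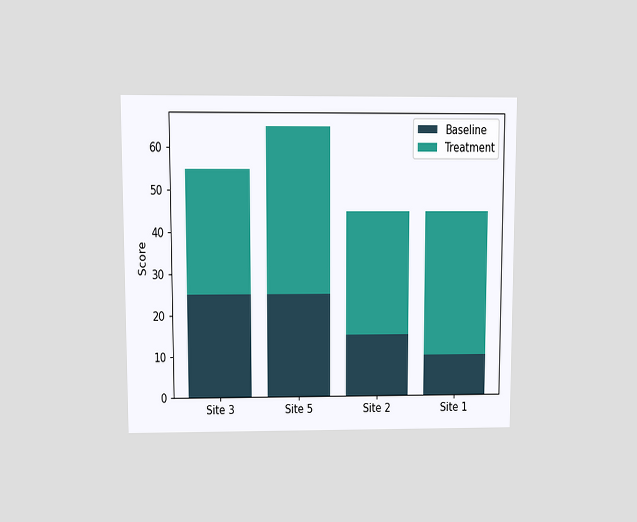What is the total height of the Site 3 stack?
55

The chart is viewed at a slight angle. The Site 3 stack's top reaches 55 on the y-axis.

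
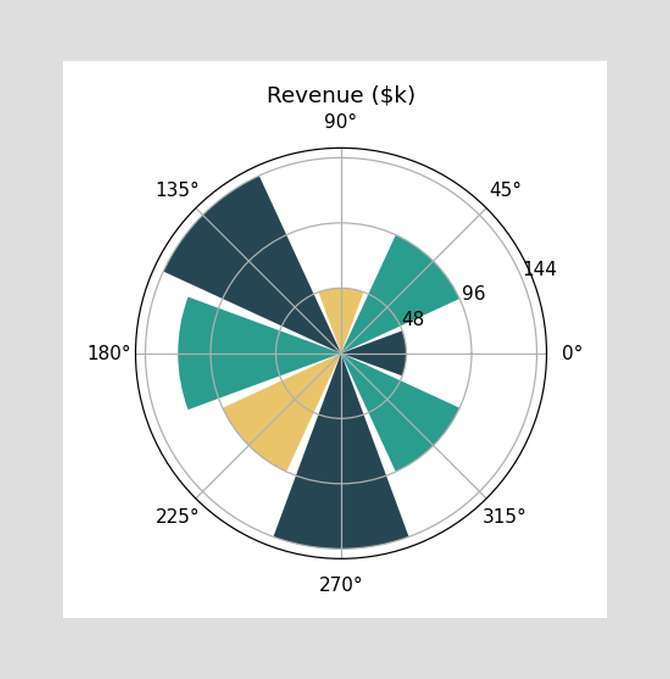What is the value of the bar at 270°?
$144k

The bar at 270° reaches $144k on the radial axis.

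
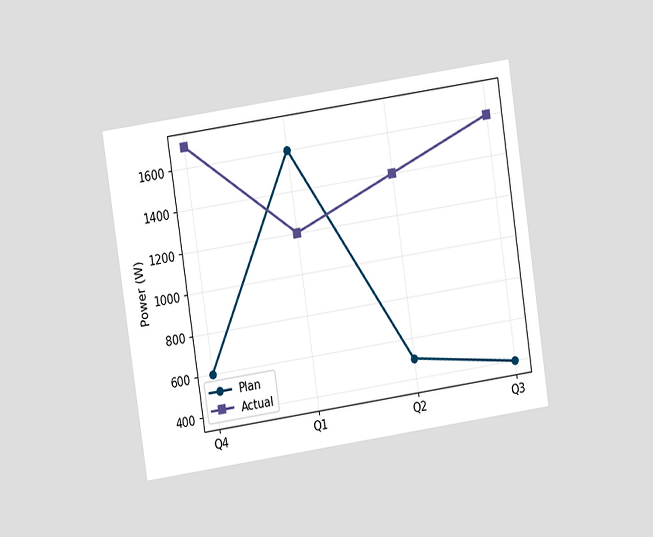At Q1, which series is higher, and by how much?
The chart is tilted about 8° counter-clockwise and viewed at a slight angle. At Q1, Plan sits above the other line by 400W.

Plan, by 400W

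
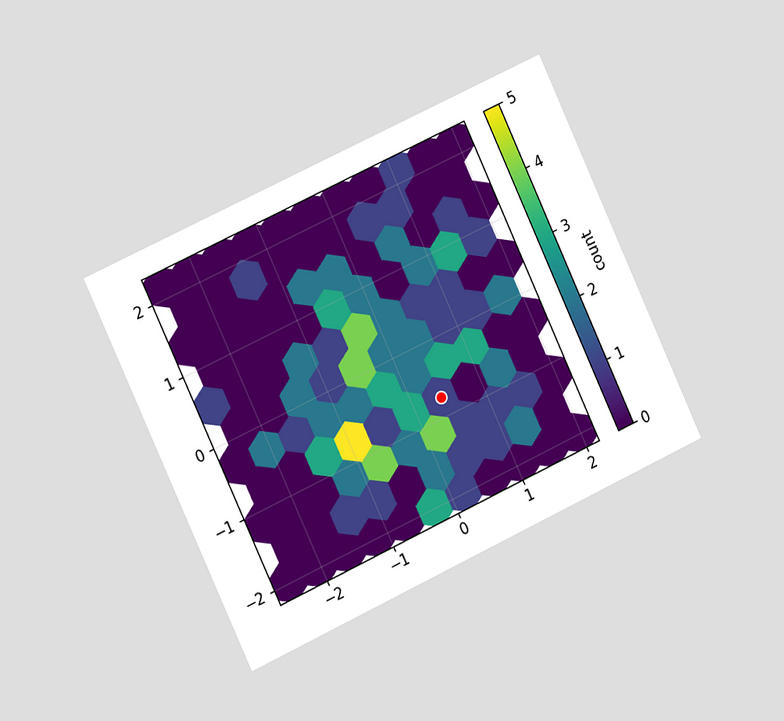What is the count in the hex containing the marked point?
1

The chart is tilted about 25° counter-clockwise and viewed slightly from the left. The marked hex reads 1 on the colorbar.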